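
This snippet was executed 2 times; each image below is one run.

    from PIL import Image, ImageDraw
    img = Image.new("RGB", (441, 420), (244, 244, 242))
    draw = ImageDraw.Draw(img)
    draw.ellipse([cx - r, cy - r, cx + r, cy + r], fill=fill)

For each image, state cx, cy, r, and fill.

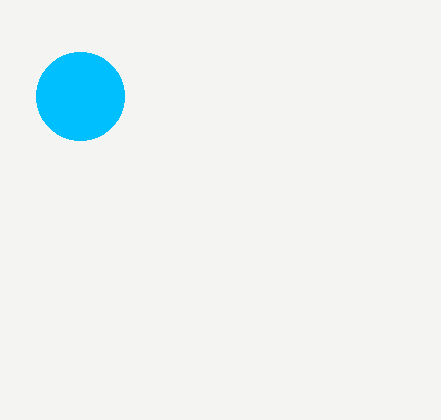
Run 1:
cx = 80
cy = 96
r = 44
fill = 'deepskyblue'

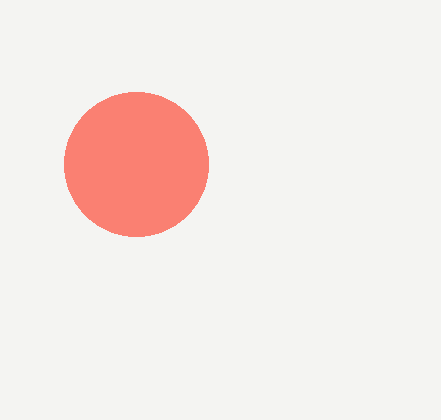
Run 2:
cx = 136, cy = 164, r = 72, fill = 'salmon'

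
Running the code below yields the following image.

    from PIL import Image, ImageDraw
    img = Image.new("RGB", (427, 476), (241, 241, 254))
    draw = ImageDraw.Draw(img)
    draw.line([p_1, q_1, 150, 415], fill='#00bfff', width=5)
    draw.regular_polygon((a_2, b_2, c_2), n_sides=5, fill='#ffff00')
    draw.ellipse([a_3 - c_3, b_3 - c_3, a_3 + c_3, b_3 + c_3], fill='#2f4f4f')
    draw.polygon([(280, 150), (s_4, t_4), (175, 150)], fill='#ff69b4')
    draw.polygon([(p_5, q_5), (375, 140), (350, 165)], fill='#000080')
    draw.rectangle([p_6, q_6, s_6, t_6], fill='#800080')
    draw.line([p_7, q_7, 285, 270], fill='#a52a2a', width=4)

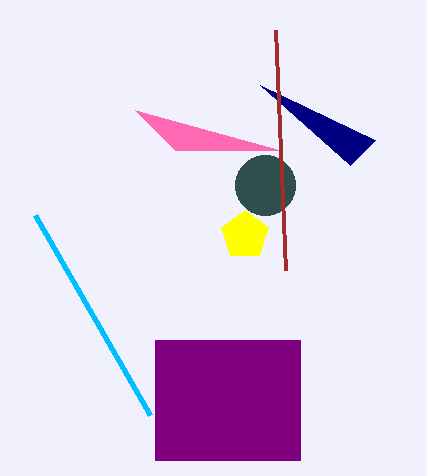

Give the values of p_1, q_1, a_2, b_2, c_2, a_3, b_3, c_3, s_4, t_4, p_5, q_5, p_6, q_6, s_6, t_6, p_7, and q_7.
p_1 = 35; q_1 = 215; a_2 = 245; b_2 = 235; c_2 = 25; a_3 = 265; b_3 = 185; c_3 = 30; s_4 = 135; t_4 = 110; p_5 = 260; q_5 = 85; p_6 = 155; q_6 = 340; s_6 = 300; t_6 = 460; p_7 = 275; q_7 = 30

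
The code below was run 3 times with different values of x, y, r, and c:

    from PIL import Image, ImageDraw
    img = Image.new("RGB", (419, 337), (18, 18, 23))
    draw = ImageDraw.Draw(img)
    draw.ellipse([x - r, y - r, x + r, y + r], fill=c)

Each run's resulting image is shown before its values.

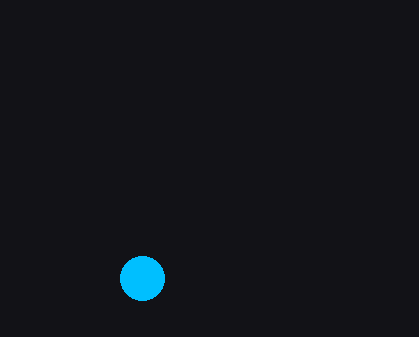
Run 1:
x = 142
y = 278
r = 22
c = 'deepskyblue'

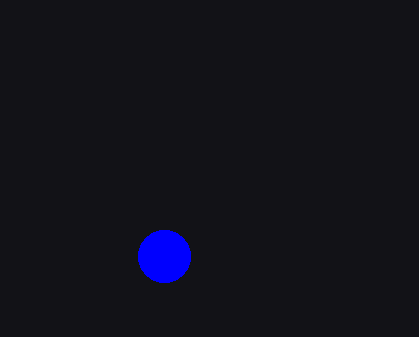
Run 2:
x = 164, y = 256, r = 26, c = 'blue'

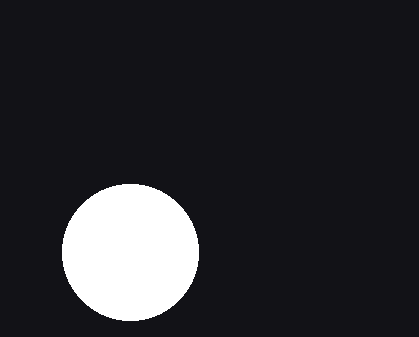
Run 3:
x = 130
y = 252
r = 68
c = 'white'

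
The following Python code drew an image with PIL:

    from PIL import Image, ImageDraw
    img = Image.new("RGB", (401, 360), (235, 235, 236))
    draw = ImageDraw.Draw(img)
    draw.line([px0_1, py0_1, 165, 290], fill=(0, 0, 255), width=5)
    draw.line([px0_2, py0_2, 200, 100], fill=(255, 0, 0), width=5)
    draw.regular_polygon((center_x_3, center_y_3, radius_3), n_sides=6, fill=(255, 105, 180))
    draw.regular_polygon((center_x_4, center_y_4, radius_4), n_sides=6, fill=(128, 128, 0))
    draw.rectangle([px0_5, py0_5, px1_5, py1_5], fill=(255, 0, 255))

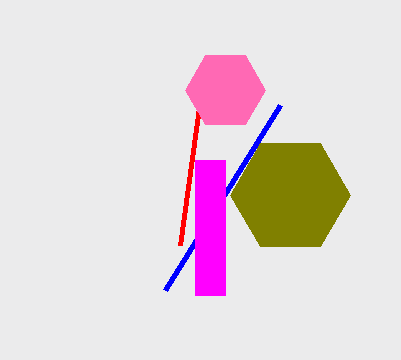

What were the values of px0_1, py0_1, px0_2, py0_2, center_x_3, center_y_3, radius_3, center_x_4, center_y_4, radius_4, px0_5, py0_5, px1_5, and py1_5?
px0_1 = 280; py0_1 = 105; px0_2 = 180; py0_2 = 245; center_x_3 = 225; center_y_3 = 90; radius_3 = 40; center_x_4 = 290; center_y_4 = 195; radius_4 = 60; px0_5 = 195; py0_5 = 160; px1_5 = 225; py1_5 = 295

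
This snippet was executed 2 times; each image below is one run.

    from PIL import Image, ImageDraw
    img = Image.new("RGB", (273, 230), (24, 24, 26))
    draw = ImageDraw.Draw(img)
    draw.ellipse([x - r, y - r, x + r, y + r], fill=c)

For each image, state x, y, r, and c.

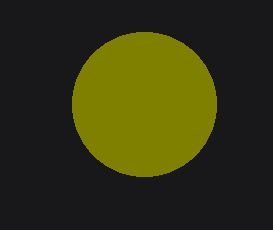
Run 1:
x = 144, y = 104, r = 72, c = 'olive'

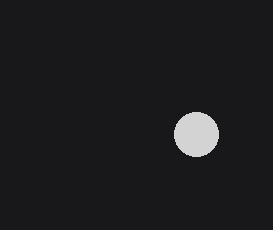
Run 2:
x = 196; y = 134; r = 22; c = 'lightgray'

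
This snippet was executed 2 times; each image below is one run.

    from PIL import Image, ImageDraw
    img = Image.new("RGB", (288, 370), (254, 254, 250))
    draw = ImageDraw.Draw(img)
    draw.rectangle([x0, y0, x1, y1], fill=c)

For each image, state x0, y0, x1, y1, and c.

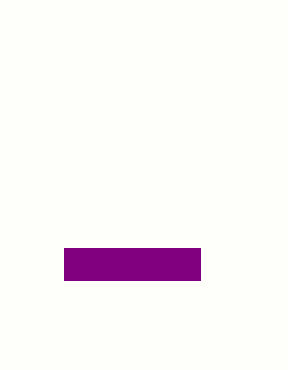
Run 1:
x0 = 64, y0 = 248, x1 = 200, y1 = 280, c = 'purple'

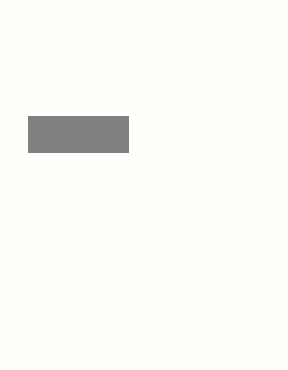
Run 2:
x0 = 28
y0 = 116
x1 = 128
y1 = 152
c = 'gray'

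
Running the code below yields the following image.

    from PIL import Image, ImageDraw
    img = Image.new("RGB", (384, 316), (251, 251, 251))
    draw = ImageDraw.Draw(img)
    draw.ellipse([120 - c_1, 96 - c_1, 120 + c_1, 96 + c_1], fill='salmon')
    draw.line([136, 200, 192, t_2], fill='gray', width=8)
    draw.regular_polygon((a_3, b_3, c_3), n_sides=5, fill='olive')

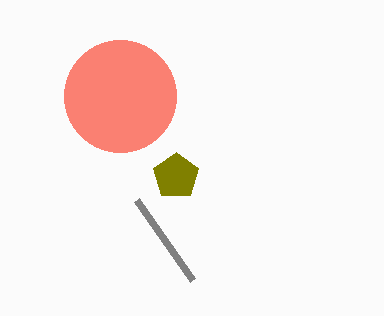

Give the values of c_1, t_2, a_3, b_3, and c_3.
c_1 = 56, t_2 = 280, a_3 = 176, b_3 = 176, c_3 = 24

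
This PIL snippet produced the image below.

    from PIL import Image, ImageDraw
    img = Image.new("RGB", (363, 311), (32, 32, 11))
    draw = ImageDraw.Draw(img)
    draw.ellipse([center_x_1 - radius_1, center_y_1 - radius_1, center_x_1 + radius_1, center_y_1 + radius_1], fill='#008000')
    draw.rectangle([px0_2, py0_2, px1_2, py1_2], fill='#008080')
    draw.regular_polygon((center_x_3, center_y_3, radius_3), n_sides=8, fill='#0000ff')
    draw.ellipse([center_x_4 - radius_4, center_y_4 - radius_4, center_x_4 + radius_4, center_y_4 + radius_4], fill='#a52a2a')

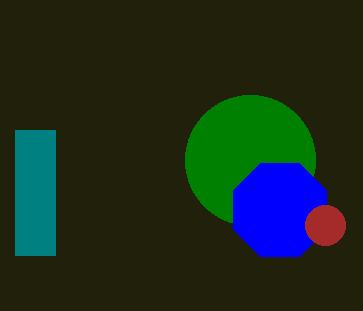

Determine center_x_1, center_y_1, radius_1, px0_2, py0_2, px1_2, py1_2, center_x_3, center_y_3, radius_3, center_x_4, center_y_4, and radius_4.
center_x_1 = 250; center_y_1 = 160; radius_1 = 65; px0_2 = 15; py0_2 = 130; px1_2 = 55; py1_2 = 255; center_x_3 = 280; center_y_3 = 210; radius_3 = 50; center_x_4 = 325; center_y_4 = 225; radius_4 = 20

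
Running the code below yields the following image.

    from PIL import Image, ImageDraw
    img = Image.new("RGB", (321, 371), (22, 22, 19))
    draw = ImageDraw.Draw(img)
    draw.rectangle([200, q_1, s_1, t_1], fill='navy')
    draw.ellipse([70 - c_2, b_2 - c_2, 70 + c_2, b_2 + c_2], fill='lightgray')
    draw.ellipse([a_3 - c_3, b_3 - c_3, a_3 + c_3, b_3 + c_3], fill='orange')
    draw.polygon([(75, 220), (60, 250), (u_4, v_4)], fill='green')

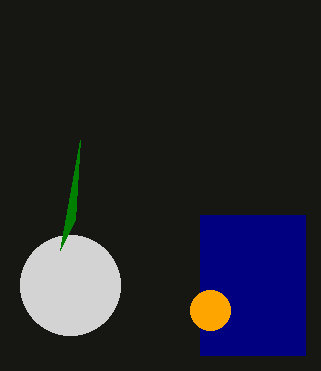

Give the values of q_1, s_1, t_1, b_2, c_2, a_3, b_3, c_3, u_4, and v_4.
q_1 = 215
s_1 = 305
t_1 = 355
b_2 = 285
c_2 = 50
a_3 = 210
b_3 = 310
c_3 = 20
u_4 = 80
v_4 = 140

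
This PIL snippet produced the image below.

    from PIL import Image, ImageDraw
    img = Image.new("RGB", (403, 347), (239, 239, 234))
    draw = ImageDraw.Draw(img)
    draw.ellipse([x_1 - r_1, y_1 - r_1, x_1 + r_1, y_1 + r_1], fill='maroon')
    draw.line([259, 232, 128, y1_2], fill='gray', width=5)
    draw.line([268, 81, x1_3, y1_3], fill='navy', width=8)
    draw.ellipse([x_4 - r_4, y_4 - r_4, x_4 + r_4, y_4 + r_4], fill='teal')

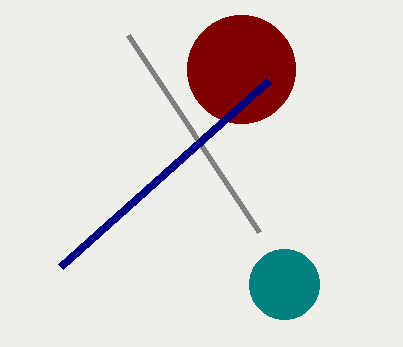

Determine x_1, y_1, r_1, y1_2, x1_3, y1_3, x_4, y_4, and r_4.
x_1 = 241; y_1 = 69; r_1 = 54; y1_2 = 35; x1_3 = 60; y1_3 = 267; x_4 = 284; y_4 = 284; r_4 = 35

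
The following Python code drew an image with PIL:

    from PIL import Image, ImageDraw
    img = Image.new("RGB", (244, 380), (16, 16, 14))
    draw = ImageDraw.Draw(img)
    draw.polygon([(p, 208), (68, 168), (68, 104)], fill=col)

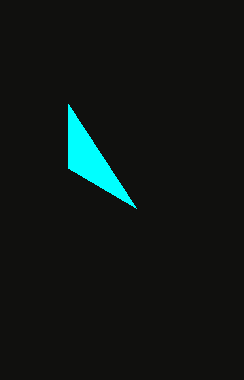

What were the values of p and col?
p = 136
col = 'cyan'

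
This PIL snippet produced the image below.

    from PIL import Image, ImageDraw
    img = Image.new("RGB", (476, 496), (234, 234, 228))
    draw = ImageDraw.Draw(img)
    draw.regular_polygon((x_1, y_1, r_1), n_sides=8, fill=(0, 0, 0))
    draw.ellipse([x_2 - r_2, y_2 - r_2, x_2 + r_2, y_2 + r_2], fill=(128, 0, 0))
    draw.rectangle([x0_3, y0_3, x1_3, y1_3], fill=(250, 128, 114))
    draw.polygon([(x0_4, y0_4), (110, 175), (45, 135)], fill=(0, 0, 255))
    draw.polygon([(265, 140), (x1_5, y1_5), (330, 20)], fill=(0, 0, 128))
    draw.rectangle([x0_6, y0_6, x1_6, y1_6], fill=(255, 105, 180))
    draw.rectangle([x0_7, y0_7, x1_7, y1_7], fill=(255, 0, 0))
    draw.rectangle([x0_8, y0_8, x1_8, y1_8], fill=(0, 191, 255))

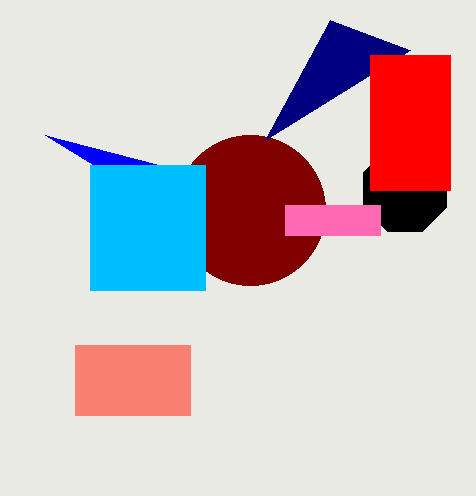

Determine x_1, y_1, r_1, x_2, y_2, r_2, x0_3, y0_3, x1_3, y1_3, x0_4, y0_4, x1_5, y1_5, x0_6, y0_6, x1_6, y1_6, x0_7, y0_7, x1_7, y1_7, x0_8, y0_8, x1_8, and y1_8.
x_1 = 405
y_1 = 190
r_1 = 45
x_2 = 250
y_2 = 210
r_2 = 75
x0_3 = 75
y0_3 = 345
x1_3 = 190
y1_3 = 415
x0_4 = 160
y0_4 = 165
x1_5 = 410
y1_5 = 50
x0_6 = 285
y0_6 = 205
x1_6 = 380
y1_6 = 235
x0_7 = 370
y0_7 = 55
x1_7 = 450
y1_7 = 190
x0_8 = 90
y0_8 = 165
x1_8 = 205
y1_8 = 290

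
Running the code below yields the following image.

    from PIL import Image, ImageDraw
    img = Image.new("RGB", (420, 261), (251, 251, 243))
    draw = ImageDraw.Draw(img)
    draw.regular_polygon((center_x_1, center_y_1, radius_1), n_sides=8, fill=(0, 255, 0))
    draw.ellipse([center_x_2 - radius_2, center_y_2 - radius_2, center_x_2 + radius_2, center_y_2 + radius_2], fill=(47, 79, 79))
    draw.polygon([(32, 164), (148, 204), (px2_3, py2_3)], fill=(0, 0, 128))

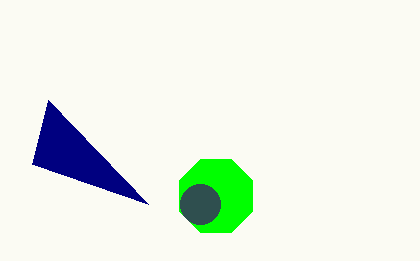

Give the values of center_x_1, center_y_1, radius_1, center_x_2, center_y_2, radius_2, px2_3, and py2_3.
center_x_1 = 216, center_y_1 = 196, radius_1 = 40, center_x_2 = 200, center_y_2 = 204, radius_2 = 20, px2_3 = 48, py2_3 = 100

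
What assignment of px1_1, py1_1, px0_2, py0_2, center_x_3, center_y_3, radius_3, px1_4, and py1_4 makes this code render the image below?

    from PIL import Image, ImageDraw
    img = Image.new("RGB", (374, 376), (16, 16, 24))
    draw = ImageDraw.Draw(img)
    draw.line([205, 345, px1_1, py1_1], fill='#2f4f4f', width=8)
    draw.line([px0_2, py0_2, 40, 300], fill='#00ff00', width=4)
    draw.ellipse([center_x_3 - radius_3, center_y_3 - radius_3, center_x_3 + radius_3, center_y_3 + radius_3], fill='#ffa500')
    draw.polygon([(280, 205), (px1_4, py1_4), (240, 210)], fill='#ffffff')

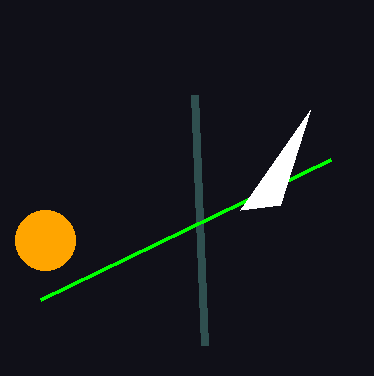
px1_1 = 195, py1_1 = 95, px0_2 = 330, py0_2 = 160, center_x_3 = 45, center_y_3 = 240, radius_3 = 30, px1_4 = 310, py1_4 = 110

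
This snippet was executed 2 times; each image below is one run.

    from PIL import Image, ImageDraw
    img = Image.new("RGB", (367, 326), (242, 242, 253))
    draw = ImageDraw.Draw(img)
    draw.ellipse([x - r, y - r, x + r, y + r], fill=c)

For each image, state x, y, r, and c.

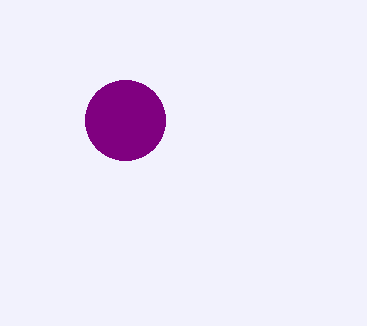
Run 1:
x = 125, y = 120, r = 40, c = 'purple'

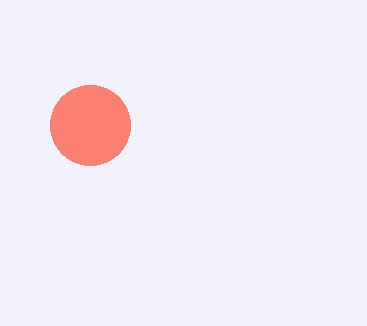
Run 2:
x = 90, y = 125, r = 40, c = 'salmon'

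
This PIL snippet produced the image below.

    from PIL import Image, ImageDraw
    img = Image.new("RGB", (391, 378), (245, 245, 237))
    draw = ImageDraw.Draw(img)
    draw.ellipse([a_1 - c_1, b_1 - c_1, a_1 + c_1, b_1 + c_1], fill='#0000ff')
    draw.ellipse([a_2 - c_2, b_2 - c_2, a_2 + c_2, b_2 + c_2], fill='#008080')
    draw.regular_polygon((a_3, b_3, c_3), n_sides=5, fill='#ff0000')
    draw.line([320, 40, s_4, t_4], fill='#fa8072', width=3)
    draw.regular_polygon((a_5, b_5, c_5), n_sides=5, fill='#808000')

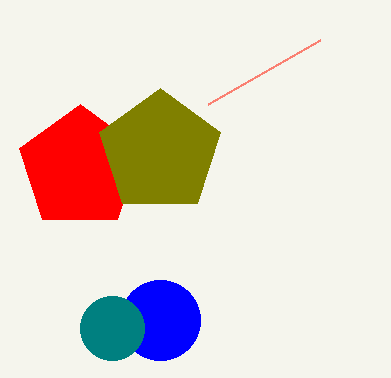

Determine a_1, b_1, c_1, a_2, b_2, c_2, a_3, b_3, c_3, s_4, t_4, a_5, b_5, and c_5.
a_1 = 160, b_1 = 320, c_1 = 40, a_2 = 112, b_2 = 328, c_2 = 32, a_3 = 80, b_3 = 168, c_3 = 64, s_4 = 208, t_4 = 104, a_5 = 160, b_5 = 152, c_5 = 64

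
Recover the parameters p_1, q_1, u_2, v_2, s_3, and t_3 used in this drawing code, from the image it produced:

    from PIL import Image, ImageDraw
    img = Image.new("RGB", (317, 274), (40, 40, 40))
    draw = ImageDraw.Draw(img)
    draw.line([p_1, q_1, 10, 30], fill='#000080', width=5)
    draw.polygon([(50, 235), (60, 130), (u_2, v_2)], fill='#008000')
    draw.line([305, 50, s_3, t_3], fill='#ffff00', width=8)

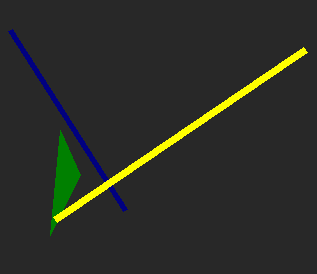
p_1 = 125; q_1 = 210; u_2 = 80; v_2 = 175; s_3 = 55; t_3 = 220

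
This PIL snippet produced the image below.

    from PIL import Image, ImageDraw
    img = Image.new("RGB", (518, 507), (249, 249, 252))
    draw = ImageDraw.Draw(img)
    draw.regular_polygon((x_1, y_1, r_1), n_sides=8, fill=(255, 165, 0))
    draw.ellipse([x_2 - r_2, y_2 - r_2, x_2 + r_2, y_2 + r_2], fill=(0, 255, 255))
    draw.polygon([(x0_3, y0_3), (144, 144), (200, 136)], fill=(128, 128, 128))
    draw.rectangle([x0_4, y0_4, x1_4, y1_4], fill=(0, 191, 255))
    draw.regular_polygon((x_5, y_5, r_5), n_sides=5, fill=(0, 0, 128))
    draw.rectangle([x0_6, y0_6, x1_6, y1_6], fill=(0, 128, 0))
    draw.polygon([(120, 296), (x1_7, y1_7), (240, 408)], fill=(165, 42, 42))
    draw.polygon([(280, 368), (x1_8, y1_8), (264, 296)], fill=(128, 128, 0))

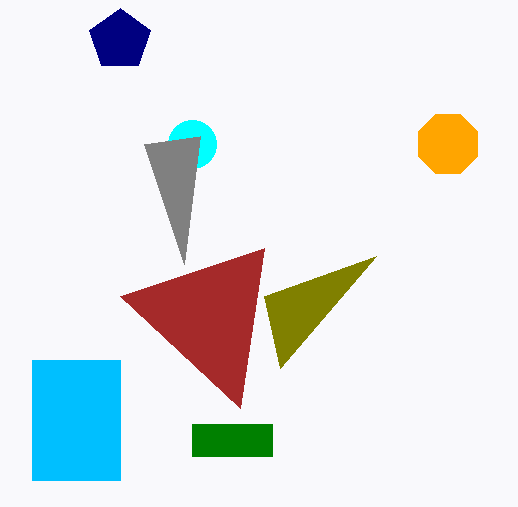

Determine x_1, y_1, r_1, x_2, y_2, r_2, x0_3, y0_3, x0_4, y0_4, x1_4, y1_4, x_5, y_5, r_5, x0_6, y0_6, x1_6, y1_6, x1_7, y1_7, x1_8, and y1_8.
x_1 = 448, y_1 = 144, r_1 = 32, x_2 = 192, y_2 = 144, r_2 = 24, x0_3 = 184, y0_3 = 264, x0_4 = 32, y0_4 = 360, x1_4 = 120, y1_4 = 480, x_5 = 120, y_5 = 40, r_5 = 32, x0_6 = 192, y0_6 = 424, x1_6 = 272, y1_6 = 456, x1_7 = 264, y1_7 = 248, x1_8 = 376, y1_8 = 256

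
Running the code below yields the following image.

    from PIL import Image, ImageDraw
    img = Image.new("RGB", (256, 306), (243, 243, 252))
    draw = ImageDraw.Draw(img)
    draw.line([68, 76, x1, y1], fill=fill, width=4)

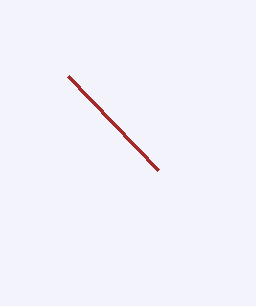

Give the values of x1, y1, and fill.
x1 = 158
y1 = 170
fill = 'brown'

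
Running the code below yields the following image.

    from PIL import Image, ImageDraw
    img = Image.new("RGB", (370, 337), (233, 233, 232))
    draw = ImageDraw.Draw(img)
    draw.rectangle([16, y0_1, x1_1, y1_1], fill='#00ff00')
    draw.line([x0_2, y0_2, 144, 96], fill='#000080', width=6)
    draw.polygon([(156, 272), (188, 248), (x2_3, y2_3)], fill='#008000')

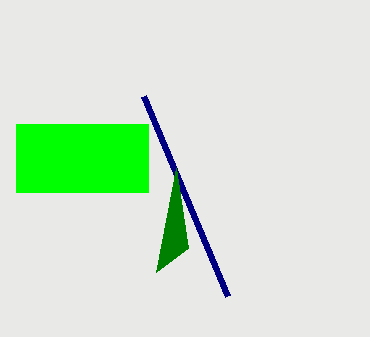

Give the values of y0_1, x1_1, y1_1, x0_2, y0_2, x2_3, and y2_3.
y0_1 = 124
x1_1 = 148
y1_1 = 192
x0_2 = 228
y0_2 = 296
x2_3 = 176
y2_3 = 168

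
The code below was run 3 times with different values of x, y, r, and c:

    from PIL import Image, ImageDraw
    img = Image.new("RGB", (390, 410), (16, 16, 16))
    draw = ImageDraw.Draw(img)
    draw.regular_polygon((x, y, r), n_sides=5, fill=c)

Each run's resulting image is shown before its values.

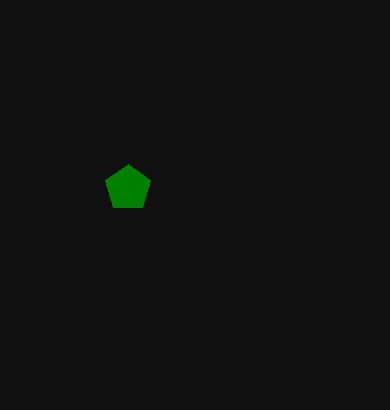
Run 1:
x = 128, y = 188, r = 24, c = 'green'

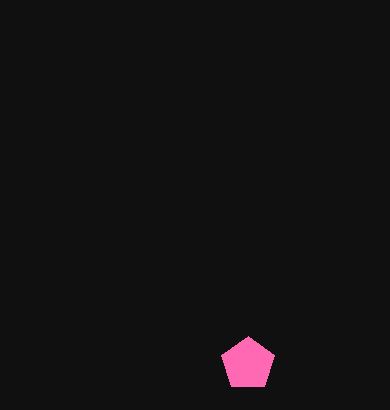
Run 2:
x = 248, y = 364, r = 28, c = 'hotpink'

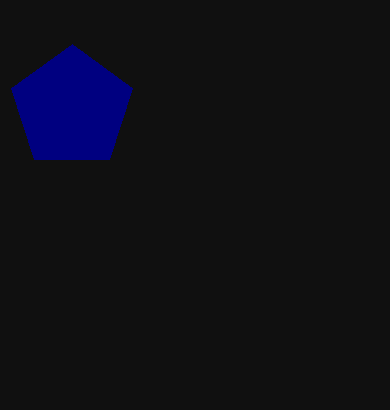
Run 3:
x = 72; y = 108; r = 64; c = 'navy'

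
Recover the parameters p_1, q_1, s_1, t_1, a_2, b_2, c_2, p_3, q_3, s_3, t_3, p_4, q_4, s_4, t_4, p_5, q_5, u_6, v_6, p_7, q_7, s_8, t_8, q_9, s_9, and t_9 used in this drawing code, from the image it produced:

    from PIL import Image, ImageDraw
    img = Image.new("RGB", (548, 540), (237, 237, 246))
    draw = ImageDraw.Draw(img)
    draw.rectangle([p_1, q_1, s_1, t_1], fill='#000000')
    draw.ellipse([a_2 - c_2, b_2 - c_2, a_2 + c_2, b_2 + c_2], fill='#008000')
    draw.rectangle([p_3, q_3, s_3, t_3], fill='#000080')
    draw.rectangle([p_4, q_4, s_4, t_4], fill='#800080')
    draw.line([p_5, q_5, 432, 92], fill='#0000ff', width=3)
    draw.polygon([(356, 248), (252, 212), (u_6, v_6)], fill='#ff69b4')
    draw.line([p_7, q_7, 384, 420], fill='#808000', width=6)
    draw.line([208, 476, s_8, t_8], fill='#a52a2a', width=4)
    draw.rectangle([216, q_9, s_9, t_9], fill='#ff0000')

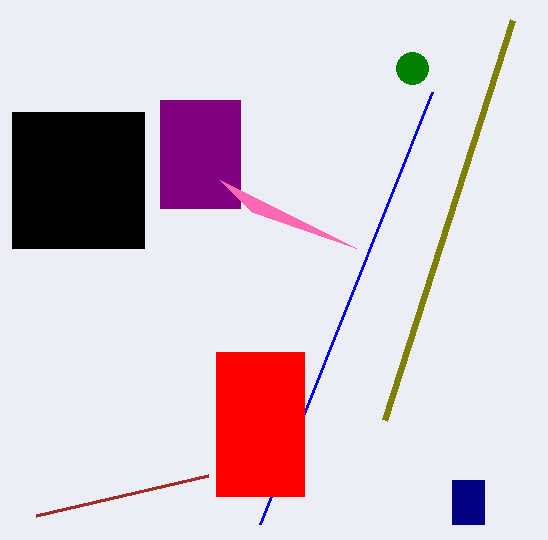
p_1 = 12, q_1 = 112, s_1 = 144, t_1 = 248, a_2 = 412, b_2 = 68, c_2 = 16, p_3 = 452, q_3 = 480, s_3 = 484, t_3 = 524, p_4 = 160, q_4 = 100, s_4 = 240, t_4 = 208, p_5 = 260, q_5 = 524, u_6 = 220, v_6 = 180, p_7 = 512, q_7 = 20, s_8 = 36, t_8 = 516, q_9 = 352, s_9 = 304, t_9 = 496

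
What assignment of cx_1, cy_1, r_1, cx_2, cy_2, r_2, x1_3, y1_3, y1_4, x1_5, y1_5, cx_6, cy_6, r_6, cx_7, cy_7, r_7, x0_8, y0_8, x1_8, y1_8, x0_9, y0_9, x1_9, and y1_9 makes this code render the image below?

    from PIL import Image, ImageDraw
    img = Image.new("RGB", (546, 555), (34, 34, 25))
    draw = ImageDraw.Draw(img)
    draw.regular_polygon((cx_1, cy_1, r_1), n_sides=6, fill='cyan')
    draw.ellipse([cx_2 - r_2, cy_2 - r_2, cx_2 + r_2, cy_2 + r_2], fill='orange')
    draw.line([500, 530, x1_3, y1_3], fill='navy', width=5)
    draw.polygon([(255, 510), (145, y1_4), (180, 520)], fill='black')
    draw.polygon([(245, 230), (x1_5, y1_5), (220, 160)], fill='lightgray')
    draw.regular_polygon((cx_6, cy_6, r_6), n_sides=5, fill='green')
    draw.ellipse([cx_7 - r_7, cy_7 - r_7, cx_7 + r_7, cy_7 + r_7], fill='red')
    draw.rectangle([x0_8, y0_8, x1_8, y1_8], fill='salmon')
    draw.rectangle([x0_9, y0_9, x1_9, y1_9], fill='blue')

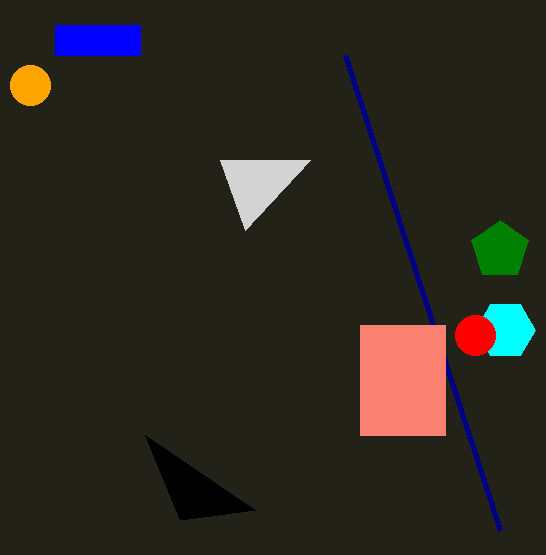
cx_1 = 505; cy_1 = 330; r_1 = 30; cx_2 = 30; cy_2 = 85; r_2 = 20; x1_3 = 345; y1_3 = 55; y1_4 = 435; x1_5 = 310; y1_5 = 160; cx_6 = 500; cy_6 = 250; r_6 = 30; cx_7 = 475; cy_7 = 335; r_7 = 20; x0_8 = 360; y0_8 = 325; x1_8 = 445; y1_8 = 435; x0_9 = 55; y0_9 = 25; x1_9 = 140; y1_9 = 55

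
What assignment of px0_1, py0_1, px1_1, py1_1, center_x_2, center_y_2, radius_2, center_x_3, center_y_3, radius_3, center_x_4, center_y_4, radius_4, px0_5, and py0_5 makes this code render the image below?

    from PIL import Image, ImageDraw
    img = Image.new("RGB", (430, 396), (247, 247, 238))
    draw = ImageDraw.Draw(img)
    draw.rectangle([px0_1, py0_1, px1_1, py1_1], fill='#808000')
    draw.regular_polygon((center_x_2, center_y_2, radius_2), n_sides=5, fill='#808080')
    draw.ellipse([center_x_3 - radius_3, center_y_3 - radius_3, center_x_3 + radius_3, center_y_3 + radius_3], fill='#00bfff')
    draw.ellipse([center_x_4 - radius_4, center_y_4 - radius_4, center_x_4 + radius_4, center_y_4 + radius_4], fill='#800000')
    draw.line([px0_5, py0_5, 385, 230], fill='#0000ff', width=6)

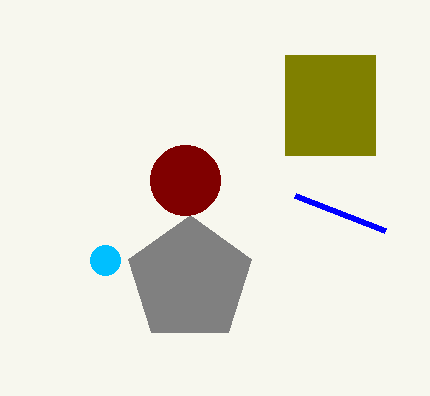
px0_1 = 285, py0_1 = 55, px1_1 = 375, py1_1 = 155, center_x_2 = 190, center_y_2 = 280, radius_2 = 65, center_x_3 = 105, center_y_3 = 260, radius_3 = 15, center_x_4 = 185, center_y_4 = 180, radius_4 = 35, px0_5 = 295, py0_5 = 195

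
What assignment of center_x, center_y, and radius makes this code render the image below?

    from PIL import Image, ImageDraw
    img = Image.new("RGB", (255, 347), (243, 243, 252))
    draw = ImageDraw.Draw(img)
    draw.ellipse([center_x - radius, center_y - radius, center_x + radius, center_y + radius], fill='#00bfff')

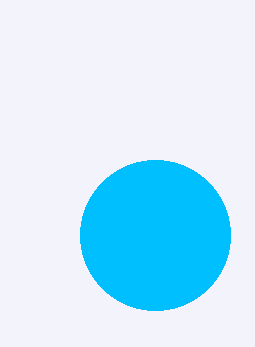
center_x = 155; center_y = 235; radius = 75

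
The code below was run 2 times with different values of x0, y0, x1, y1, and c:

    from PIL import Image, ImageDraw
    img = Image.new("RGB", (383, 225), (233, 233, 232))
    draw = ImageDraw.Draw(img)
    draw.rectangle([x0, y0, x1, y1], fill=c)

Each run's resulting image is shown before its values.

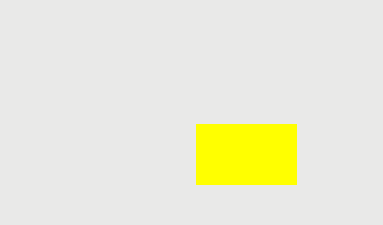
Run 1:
x0 = 196, y0 = 124, x1 = 296, y1 = 184, c = 'yellow'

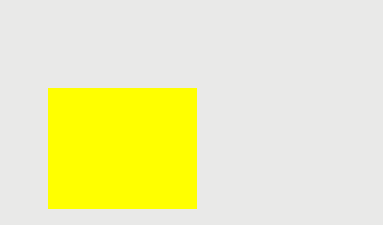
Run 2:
x0 = 48
y0 = 88
x1 = 196
y1 = 208
c = 'yellow'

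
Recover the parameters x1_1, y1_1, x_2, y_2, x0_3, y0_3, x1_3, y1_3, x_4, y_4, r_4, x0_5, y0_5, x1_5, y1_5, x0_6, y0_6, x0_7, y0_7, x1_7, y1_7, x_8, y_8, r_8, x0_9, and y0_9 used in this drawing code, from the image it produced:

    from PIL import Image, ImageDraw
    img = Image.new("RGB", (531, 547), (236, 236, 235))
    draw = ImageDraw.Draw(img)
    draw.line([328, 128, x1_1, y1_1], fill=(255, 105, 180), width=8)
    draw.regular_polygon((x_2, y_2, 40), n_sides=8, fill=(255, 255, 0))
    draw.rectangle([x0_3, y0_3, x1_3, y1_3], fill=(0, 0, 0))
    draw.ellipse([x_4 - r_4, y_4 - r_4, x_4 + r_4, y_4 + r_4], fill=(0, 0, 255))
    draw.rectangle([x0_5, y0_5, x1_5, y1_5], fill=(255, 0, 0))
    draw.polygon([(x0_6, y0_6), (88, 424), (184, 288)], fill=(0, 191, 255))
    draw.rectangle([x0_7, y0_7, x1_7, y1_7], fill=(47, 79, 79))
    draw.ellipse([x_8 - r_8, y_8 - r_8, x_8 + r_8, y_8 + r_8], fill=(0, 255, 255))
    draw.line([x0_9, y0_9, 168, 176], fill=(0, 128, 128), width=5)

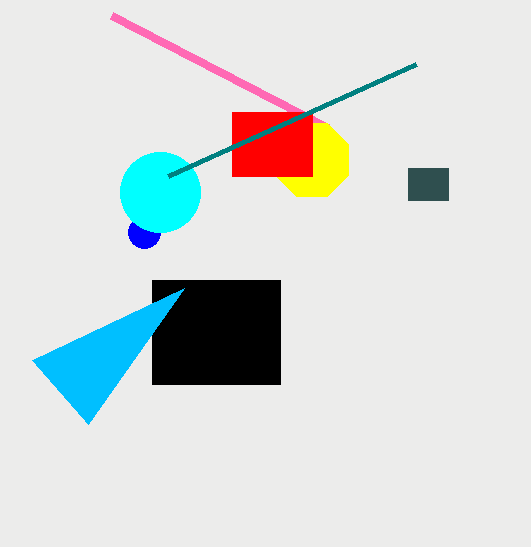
x1_1 = 112; y1_1 = 16; x_2 = 312; y_2 = 160; x0_3 = 152; y0_3 = 280; x1_3 = 280; y1_3 = 384; x_4 = 144; y_4 = 232; r_4 = 16; x0_5 = 232; y0_5 = 112; x1_5 = 312; y1_5 = 176; x0_6 = 32; y0_6 = 360; x0_7 = 408; y0_7 = 168; x1_7 = 448; y1_7 = 200; x_8 = 160; y_8 = 192; r_8 = 40; x0_9 = 416; y0_9 = 64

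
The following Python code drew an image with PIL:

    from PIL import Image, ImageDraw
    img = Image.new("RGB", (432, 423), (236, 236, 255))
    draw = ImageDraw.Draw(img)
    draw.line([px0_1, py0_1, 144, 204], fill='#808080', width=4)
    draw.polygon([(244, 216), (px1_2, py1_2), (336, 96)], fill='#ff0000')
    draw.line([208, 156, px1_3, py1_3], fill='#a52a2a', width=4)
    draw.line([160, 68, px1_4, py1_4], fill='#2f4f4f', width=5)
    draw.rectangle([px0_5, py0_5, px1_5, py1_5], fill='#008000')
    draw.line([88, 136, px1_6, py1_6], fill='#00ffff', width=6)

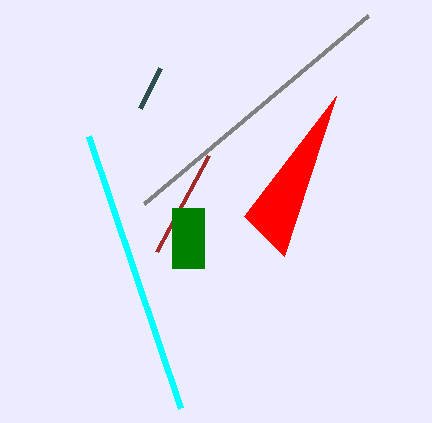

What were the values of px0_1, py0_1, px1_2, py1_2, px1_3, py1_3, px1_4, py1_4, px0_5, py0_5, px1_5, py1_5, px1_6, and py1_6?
px0_1 = 368; py0_1 = 16; px1_2 = 284; py1_2 = 256; px1_3 = 156; py1_3 = 252; px1_4 = 140; py1_4 = 108; px0_5 = 172; py0_5 = 208; px1_5 = 204; py1_5 = 268; px1_6 = 180; py1_6 = 408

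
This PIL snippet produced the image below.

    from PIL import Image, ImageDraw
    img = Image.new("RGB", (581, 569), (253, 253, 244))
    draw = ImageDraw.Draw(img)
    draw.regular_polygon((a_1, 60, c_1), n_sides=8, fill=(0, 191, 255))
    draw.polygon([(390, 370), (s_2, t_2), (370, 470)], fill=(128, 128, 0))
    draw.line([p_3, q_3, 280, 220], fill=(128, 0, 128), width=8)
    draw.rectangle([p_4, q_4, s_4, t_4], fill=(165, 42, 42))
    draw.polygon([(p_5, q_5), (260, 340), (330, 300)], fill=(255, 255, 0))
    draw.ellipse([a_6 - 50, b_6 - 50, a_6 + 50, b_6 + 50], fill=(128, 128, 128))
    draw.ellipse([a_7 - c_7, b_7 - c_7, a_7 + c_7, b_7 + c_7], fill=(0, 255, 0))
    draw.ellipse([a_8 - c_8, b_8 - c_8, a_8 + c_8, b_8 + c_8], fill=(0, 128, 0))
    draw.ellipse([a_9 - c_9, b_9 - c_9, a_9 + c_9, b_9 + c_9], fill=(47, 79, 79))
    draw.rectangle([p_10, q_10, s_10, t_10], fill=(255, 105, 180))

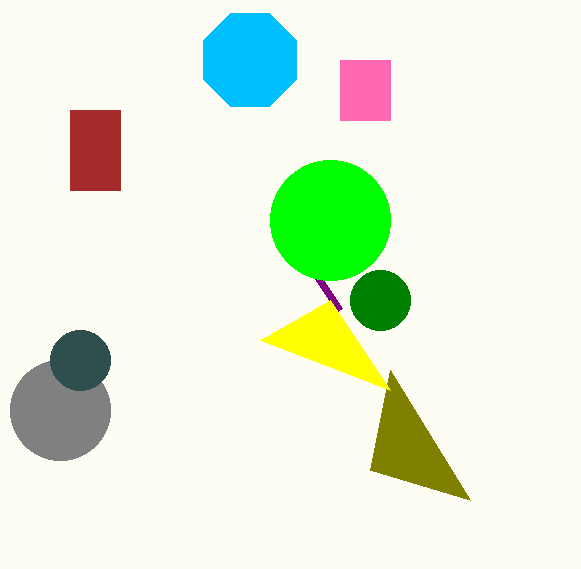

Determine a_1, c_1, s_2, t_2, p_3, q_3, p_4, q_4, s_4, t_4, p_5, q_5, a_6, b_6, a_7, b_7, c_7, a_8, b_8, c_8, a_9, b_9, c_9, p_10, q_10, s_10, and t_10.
a_1 = 250
c_1 = 50
s_2 = 470
t_2 = 500
p_3 = 340
q_3 = 310
p_4 = 70
q_4 = 110
s_4 = 120
t_4 = 190
p_5 = 390
q_5 = 390
a_6 = 60
b_6 = 410
a_7 = 330
b_7 = 220
c_7 = 60
a_8 = 380
b_8 = 300
c_8 = 30
a_9 = 80
b_9 = 360
c_9 = 30
p_10 = 340
q_10 = 60
s_10 = 390
t_10 = 120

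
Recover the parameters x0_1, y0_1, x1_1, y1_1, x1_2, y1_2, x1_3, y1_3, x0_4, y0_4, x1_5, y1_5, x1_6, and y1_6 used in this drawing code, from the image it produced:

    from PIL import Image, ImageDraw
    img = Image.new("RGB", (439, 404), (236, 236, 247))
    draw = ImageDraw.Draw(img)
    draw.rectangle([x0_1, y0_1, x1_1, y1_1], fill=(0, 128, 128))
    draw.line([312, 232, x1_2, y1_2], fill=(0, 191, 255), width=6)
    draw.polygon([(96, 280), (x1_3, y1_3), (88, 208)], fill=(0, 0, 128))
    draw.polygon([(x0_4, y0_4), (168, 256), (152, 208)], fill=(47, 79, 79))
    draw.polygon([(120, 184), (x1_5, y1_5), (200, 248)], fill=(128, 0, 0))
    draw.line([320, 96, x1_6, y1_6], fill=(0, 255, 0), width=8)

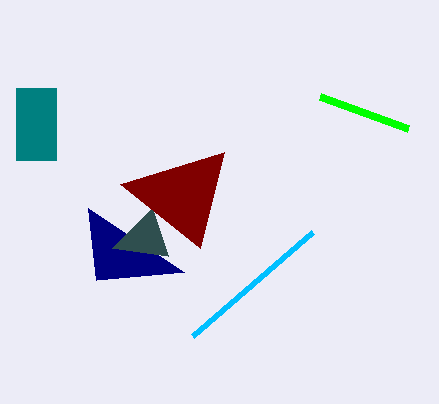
x0_1 = 16; y0_1 = 88; x1_1 = 56; y1_1 = 160; x1_2 = 192; y1_2 = 336; x1_3 = 184; y1_3 = 272; x0_4 = 112; y0_4 = 248; x1_5 = 224; y1_5 = 152; x1_6 = 408; y1_6 = 128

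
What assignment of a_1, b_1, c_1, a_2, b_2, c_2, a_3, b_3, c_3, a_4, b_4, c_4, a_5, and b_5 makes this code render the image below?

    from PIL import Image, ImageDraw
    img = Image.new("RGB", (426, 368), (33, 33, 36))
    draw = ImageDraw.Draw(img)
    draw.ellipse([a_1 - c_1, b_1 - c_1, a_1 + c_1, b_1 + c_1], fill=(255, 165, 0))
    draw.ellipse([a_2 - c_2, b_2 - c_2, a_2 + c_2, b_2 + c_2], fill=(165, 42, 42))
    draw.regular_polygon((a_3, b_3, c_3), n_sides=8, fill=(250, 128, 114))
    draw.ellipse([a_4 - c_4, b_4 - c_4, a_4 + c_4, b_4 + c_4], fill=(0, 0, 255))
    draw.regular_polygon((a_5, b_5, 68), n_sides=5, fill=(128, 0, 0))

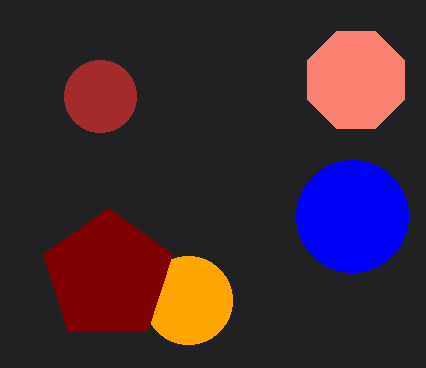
a_1 = 188
b_1 = 300
c_1 = 44
a_2 = 100
b_2 = 96
c_2 = 36
a_3 = 356
b_3 = 80
c_3 = 52
a_4 = 352
b_4 = 216
c_4 = 56
a_5 = 108
b_5 = 276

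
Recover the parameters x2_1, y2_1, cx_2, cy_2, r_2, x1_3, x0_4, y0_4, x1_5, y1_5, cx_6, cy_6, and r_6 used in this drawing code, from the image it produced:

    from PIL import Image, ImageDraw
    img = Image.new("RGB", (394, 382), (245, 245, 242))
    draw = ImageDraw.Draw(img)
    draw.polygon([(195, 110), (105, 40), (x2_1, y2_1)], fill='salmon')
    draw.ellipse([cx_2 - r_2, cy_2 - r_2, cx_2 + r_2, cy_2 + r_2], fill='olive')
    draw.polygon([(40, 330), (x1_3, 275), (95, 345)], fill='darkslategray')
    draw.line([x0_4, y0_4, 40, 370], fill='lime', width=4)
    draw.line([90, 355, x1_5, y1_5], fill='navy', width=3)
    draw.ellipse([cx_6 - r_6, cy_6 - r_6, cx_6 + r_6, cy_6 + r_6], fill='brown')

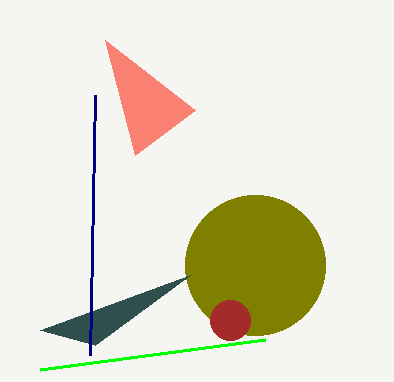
x2_1 = 135, y2_1 = 155, cx_2 = 255, cy_2 = 265, r_2 = 70, x1_3 = 190, x0_4 = 265, y0_4 = 340, x1_5 = 95, y1_5 = 95, cx_6 = 230, cy_6 = 320, r_6 = 20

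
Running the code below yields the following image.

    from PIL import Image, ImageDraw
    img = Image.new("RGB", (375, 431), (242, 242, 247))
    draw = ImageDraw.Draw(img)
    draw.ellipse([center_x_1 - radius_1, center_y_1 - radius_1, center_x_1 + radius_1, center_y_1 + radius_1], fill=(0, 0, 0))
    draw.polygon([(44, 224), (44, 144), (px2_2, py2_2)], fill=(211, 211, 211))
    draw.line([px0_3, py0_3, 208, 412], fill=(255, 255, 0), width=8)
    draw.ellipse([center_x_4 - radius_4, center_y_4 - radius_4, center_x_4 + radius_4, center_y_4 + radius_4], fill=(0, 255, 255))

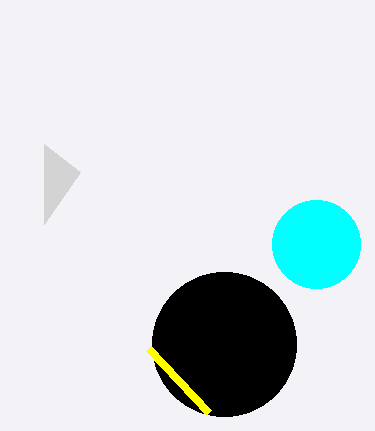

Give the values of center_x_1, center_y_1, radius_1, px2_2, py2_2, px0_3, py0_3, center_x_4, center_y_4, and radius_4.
center_x_1 = 224
center_y_1 = 344
radius_1 = 72
px2_2 = 80
py2_2 = 172
px0_3 = 148
py0_3 = 348
center_x_4 = 316
center_y_4 = 244
radius_4 = 44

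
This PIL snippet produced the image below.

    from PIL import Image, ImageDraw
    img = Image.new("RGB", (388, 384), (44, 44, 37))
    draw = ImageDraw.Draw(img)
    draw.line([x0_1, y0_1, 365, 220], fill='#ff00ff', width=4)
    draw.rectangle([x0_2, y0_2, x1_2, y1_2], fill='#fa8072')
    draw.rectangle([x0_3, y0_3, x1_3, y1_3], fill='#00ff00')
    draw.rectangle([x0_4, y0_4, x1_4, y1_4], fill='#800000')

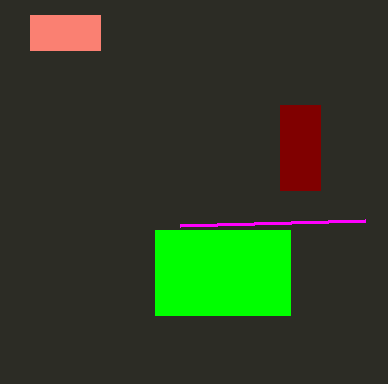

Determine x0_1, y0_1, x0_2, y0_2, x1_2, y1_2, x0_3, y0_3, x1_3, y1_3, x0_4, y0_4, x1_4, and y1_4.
x0_1 = 180
y0_1 = 225
x0_2 = 30
y0_2 = 15
x1_2 = 100
y1_2 = 50
x0_3 = 155
y0_3 = 230
x1_3 = 290
y1_3 = 315
x0_4 = 280
y0_4 = 105
x1_4 = 320
y1_4 = 190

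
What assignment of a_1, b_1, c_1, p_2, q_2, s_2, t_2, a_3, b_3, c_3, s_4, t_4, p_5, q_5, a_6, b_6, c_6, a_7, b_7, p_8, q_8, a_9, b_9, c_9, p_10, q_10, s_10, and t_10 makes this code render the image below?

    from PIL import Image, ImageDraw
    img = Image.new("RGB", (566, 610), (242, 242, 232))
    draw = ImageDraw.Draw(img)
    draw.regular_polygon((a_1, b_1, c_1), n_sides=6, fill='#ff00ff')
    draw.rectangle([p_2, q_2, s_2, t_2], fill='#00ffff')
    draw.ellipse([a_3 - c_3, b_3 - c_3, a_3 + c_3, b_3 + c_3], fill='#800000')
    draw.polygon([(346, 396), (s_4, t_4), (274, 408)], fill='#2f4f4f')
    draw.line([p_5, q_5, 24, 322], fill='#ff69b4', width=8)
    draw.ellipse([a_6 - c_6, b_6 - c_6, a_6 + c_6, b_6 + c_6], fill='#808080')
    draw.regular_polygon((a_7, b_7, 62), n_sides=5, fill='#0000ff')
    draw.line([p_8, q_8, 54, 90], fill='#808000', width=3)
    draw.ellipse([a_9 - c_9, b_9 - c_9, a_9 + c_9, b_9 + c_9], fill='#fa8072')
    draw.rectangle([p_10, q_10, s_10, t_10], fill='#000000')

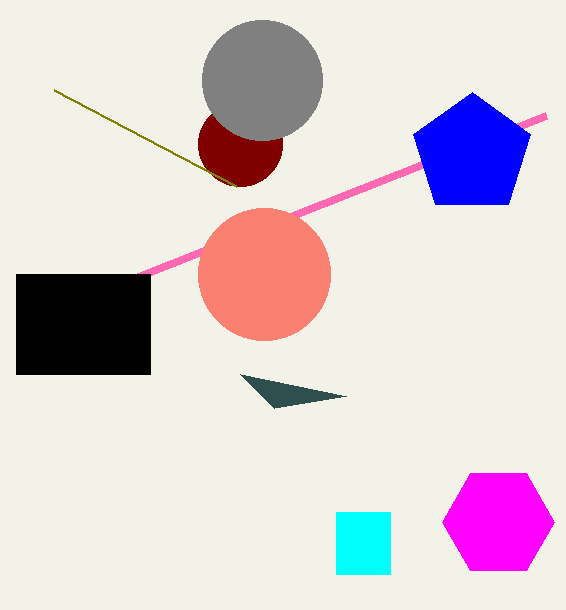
a_1 = 498; b_1 = 522; c_1 = 56; p_2 = 336; q_2 = 512; s_2 = 390; t_2 = 574; a_3 = 240; b_3 = 144; c_3 = 42; s_4 = 240; t_4 = 374; p_5 = 546; q_5 = 116; a_6 = 262; b_6 = 80; c_6 = 60; a_7 = 472; b_7 = 154; p_8 = 236; q_8 = 186; a_9 = 264; b_9 = 274; c_9 = 66; p_10 = 16; q_10 = 274; s_10 = 150; t_10 = 374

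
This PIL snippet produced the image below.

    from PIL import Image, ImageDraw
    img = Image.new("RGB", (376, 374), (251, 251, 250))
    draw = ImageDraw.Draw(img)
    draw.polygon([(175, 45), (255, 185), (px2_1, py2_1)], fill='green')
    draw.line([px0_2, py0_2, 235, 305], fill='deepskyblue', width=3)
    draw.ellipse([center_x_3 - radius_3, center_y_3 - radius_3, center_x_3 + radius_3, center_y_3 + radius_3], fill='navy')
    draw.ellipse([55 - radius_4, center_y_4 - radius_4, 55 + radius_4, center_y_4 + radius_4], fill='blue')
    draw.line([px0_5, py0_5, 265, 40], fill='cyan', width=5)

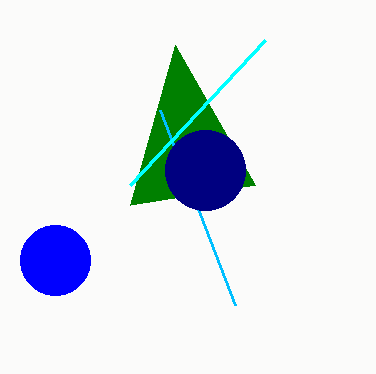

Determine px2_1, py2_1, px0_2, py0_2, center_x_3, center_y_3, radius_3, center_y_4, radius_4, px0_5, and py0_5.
px2_1 = 130, py2_1 = 205, px0_2 = 160, py0_2 = 110, center_x_3 = 205, center_y_3 = 170, radius_3 = 40, center_y_4 = 260, radius_4 = 35, px0_5 = 130, py0_5 = 185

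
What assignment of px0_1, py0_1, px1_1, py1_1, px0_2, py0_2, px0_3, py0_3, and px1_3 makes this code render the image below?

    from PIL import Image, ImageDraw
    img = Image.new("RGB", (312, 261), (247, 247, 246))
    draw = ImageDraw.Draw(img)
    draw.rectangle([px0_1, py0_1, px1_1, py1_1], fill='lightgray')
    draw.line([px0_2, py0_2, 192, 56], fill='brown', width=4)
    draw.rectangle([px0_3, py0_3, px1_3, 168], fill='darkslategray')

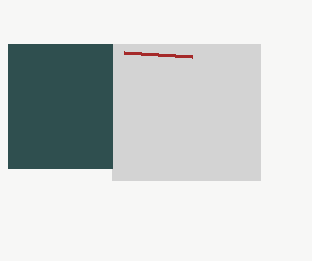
px0_1 = 112
py0_1 = 44
px1_1 = 260
py1_1 = 180
px0_2 = 124
py0_2 = 52
px0_3 = 8
py0_3 = 44
px1_3 = 112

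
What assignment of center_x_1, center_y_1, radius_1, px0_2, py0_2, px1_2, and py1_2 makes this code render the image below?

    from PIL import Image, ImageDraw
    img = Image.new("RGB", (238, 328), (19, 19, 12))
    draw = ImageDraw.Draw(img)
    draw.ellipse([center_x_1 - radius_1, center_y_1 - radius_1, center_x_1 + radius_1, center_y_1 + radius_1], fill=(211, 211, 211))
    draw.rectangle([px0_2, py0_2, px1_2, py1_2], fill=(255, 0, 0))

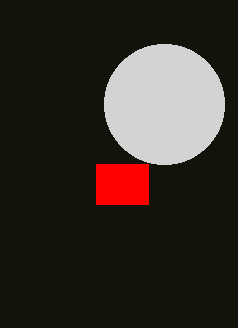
center_x_1 = 164
center_y_1 = 104
radius_1 = 60
px0_2 = 96
py0_2 = 164
px1_2 = 148
py1_2 = 204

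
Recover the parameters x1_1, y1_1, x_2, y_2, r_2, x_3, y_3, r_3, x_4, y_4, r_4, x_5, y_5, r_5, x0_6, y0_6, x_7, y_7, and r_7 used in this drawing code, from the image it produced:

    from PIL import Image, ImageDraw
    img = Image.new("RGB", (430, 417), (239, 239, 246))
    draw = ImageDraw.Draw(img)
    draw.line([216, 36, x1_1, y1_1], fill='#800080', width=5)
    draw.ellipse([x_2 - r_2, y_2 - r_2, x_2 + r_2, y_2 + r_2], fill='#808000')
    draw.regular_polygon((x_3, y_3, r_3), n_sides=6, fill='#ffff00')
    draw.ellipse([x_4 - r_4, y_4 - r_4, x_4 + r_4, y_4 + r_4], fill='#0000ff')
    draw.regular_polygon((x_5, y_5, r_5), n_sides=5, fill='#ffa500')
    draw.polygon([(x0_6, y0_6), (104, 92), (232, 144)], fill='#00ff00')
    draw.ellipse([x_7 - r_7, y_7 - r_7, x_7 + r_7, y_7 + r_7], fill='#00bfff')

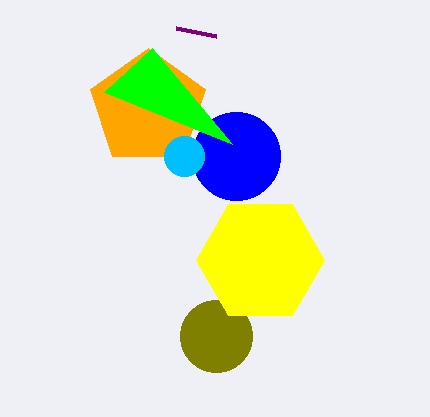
x1_1 = 176, y1_1 = 28, x_2 = 216, y_2 = 336, r_2 = 36, x_3 = 260, y_3 = 260, r_3 = 64, x_4 = 236, y_4 = 156, r_4 = 44, x_5 = 148, y_5 = 108, r_5 = 60, x0_6 = 152, y0_6 = 48, x_7 = 184, y_7 = 156, r_7 = 20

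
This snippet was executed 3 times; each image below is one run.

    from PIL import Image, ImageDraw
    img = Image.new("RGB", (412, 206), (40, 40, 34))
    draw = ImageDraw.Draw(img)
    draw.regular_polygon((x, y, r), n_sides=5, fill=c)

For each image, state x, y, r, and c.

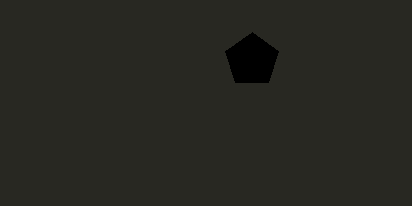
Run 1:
x = 252
y = 60
r = 28
c = 'black'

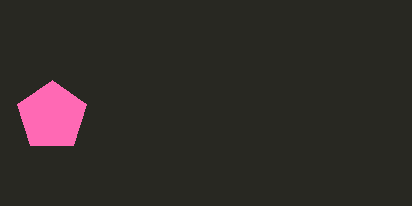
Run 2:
x = 52; y = 116; r = 36; c = 'hotpink'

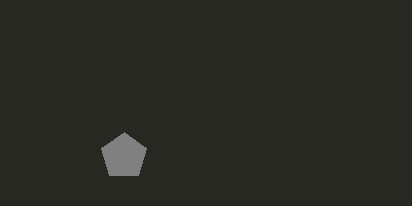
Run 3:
x = 124; y = 156; r = 24; c = 'gray'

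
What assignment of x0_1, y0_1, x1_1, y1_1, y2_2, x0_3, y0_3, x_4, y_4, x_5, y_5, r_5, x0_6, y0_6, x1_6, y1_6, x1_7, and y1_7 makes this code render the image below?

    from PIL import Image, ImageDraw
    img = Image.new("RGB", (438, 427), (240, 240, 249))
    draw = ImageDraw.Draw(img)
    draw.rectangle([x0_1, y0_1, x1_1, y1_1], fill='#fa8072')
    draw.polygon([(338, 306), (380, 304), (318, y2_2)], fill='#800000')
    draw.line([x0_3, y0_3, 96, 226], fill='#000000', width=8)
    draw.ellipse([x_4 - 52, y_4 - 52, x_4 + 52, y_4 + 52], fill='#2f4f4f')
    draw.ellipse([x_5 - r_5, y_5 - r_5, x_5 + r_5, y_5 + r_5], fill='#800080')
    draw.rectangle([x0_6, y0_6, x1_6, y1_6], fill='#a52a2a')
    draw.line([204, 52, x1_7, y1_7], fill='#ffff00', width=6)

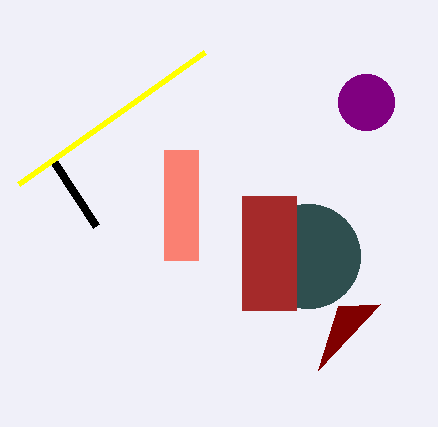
x0_1 = 164, y0_1 = 150, x1_1 = 198, y1_1 = 260, y2_2 = 370, x0_3 = 54, y0_3 = 162, x_4 = 308, y_4 = 256, x_5 = 366, y_5 = 102, r_5 = 28, x0_6 = 242, y0_6 = 196, x1_6 = 296, y1_6 = 310, x1_7 = 18, y1_7 = 184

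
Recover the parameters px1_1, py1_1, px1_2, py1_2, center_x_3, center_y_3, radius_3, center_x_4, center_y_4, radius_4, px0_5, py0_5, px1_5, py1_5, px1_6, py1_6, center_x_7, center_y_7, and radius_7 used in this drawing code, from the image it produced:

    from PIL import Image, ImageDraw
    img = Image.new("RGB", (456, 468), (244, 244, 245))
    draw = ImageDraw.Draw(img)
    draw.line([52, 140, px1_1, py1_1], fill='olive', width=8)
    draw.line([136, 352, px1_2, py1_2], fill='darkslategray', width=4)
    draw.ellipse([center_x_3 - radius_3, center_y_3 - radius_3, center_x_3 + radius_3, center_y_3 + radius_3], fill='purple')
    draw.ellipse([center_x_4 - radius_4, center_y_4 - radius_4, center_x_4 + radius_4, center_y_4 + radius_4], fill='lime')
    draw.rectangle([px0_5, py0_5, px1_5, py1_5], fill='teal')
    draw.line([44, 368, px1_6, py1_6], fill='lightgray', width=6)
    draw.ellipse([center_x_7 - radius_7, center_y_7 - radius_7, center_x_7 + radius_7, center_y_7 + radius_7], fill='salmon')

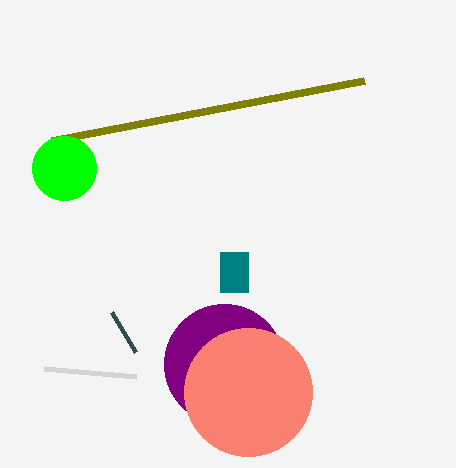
px1_1 = 364
py1_1 = 80
px1_2 = 112
py1_2 = 312
center_x_3 = 224
center_y_3 = 364
radius_3 = 60
center_x_4 = 64
center_y_4 = 168
radius_4 = 32
px0_5 = 220
py0_5 = 252
px1_5 = 248
py1_5 = 292
px1_6 = 136
py1_6 = 376
center_x_7 = 248
center_y_7 = 392
radius_7 = 64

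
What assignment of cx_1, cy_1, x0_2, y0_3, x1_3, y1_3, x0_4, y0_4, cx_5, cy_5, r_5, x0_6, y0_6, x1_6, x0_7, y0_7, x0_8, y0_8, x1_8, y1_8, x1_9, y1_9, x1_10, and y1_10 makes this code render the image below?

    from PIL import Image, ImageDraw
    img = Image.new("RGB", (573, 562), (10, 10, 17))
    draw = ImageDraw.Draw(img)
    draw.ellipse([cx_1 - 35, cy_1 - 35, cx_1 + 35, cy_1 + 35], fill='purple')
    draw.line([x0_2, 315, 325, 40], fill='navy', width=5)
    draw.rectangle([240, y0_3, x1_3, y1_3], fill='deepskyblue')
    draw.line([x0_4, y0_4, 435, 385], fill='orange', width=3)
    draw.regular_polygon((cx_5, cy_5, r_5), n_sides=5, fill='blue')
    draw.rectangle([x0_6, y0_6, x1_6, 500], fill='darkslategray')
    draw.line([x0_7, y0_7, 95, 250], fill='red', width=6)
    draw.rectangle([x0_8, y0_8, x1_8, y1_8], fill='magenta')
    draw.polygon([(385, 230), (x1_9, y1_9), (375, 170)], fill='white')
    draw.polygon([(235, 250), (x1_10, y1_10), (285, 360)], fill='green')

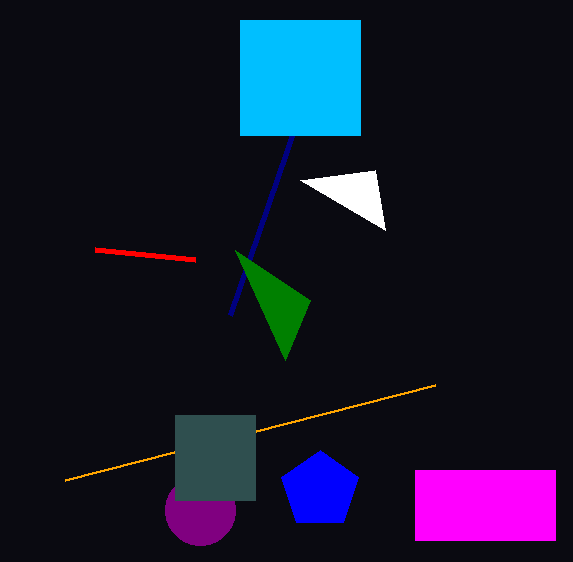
cx_1 = 200; cy_1 = 510; x0_2 = 230; y0_3 = 20; x1_3 = 360; y1_3 = 135; x0_4 = 65; y0_4 = 480; cx_5 = 320; cy_5 = 490; r_5 = 40; x0_6 = 175; y0_6 = 415; x1_6 = 255; x0_7 = 195; y0_7 = 260; x0_8 = 415; y0_8 = 470; x1_8 = 555; y1_8 = 540; x1_9 = 300; y1_9 = 180; x1_10 = 310; y1_10 = 300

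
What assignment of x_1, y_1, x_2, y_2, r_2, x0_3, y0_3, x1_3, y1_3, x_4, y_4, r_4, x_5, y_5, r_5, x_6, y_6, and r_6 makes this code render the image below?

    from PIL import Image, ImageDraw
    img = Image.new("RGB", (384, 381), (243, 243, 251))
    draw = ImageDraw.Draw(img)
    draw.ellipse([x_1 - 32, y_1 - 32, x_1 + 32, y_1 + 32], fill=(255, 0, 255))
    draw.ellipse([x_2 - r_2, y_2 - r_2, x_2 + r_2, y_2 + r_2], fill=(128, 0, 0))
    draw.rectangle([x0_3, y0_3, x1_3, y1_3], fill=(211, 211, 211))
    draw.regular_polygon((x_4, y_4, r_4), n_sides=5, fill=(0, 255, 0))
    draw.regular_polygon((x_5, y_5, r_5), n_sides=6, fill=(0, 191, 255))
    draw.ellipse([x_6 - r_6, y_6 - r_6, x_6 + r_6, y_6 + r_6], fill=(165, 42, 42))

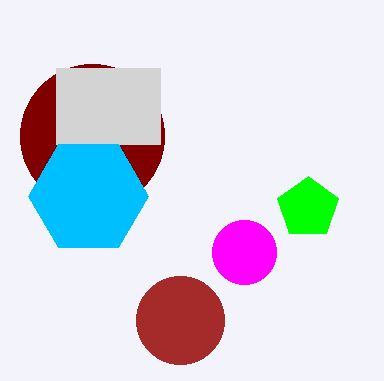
x_1 = 244
y_1 = 252
x_2 = 92
y_2 = 136
r_2 = 72
x0_3 = 56
y0_3 = 68
x1_3 = 160
y1_3 = 144
x_4 = 308
y_4 = 208
r_4 = 32
x_5 = 88
y_5 = 196
r_5 = 60
x_6 = 180
y_6 = 320
r_6 = 44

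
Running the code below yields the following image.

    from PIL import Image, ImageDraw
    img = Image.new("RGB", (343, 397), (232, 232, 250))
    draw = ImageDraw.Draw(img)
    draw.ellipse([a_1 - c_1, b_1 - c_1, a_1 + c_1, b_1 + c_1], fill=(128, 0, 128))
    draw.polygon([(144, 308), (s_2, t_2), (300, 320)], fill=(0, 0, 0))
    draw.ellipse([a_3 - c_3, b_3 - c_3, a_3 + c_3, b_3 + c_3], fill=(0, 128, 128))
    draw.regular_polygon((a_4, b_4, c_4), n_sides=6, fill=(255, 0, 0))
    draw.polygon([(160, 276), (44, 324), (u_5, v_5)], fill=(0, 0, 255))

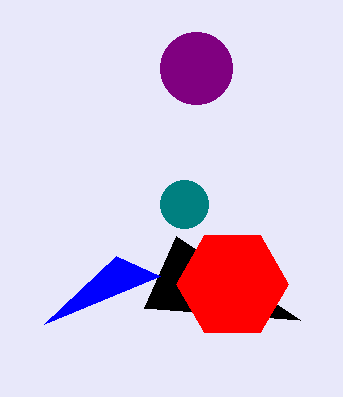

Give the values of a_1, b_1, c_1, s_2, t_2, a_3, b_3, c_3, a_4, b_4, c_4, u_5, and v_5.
a_1 = 196
b_1 = 68
c_1 = 36
s_2 = 176
t_2 = 236
a_3 = 184
b_3 = 204
c_3 = 24
a_4 = 232
b_4 = 284
c_4 = 56
u_5 = 116
v_5 = 256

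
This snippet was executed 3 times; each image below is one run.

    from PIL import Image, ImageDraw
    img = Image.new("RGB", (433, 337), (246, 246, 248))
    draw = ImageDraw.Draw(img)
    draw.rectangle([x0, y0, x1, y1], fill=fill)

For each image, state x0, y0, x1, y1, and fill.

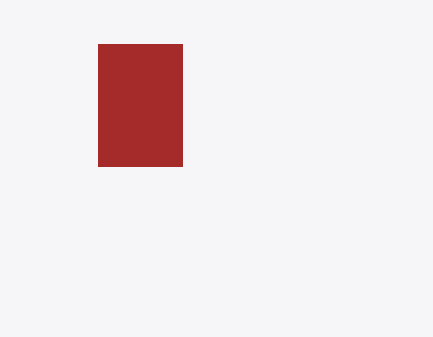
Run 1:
x0 = 98; y0 = 44; x1 = 182; y1 = 166; fill = 'brown'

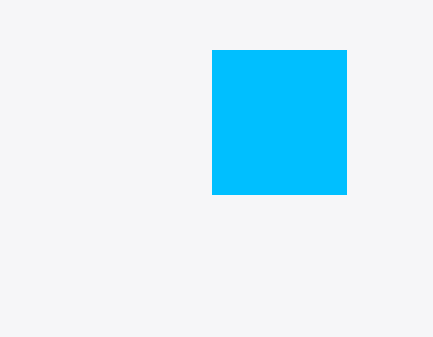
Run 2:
x0 = 212; y0 = 50; x1 = 346; y1 = 194; fill = 'deepskyblue'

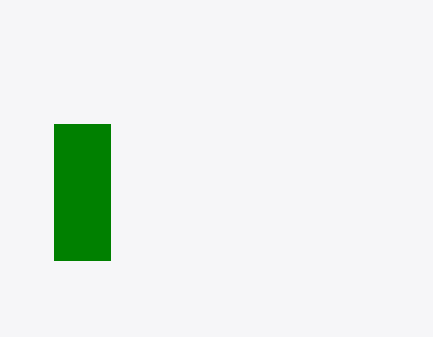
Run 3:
x0 = 54, y0 = 124, x1 = 110, y1 = 260, fill = 'green'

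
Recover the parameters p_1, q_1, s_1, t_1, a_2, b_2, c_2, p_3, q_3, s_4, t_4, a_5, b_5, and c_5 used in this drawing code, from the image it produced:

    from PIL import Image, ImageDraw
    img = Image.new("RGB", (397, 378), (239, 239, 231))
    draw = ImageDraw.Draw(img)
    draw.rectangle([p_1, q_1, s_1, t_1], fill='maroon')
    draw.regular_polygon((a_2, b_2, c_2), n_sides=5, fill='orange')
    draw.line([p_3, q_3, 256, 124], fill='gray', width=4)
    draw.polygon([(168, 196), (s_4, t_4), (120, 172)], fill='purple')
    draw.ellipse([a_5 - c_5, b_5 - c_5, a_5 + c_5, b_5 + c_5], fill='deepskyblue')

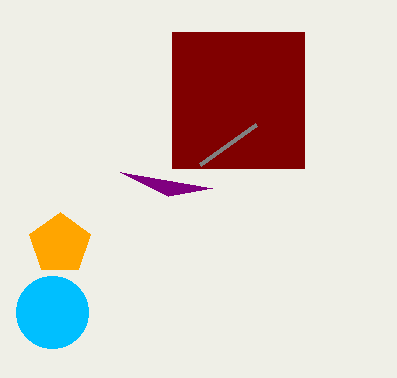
p_1 = 172, q_1 = 32, s_1 = 304, t_1 = 168, a_2 = 60, b_2 = 244, c_2 = 32, p_3 = 200, q_3 = 164, s_4 = 212, t_4 = 188, a_5 = 52, b_5 = 312, c_5 = 36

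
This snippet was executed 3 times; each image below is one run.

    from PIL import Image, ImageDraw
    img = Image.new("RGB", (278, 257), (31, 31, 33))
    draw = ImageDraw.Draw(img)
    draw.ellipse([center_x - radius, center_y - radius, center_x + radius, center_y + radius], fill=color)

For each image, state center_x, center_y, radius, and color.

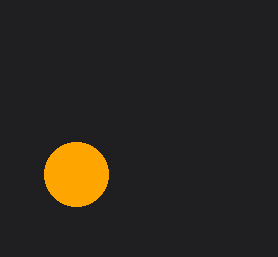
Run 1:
center_x = 76
center_y = 174
radius = 32
color = 'orange'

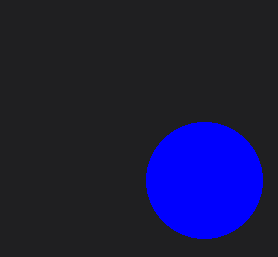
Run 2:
center_x = 204, center_y = 180, radius = 58, color = 'blue'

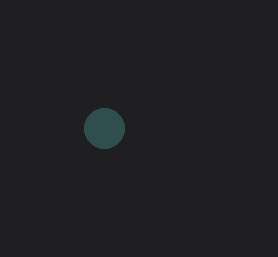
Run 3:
center_x = 104
center_y = 128
radius = 20
color = 'darkslategray'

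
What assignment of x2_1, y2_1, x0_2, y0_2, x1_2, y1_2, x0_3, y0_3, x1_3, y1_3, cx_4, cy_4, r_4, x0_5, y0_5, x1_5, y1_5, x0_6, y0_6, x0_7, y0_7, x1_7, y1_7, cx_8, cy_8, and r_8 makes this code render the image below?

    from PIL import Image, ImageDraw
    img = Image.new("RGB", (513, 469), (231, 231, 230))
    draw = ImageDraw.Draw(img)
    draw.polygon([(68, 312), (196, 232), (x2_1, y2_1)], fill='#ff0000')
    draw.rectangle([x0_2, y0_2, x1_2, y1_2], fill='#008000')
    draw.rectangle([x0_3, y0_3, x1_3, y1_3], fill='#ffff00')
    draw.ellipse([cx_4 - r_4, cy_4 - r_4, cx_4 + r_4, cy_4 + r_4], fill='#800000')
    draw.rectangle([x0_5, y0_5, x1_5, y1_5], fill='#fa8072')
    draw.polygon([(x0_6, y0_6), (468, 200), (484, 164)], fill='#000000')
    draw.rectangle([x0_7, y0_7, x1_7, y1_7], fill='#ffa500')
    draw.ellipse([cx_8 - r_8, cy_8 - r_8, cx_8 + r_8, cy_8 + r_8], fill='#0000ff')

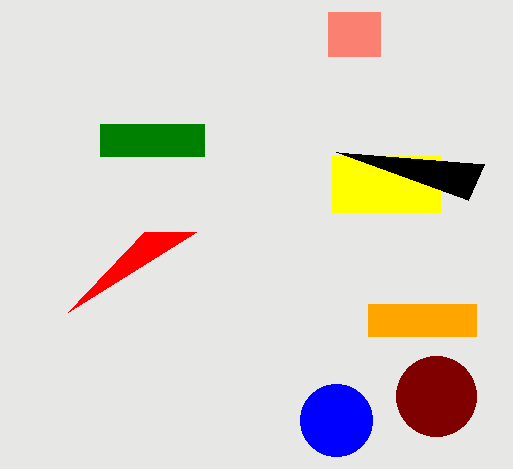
x2_1 = 144, y2_1 = 232, x0_2 = 100, y0_2 = 124, x1_2 = 204, y1_2 = 156, x0_3 = 332, y0_3 = 156, x1_3 = 440, y1_3 = 212, cx_4 = 436, cy_4 = 396, r_4 = 40, x0_5 = 328, y0_5 = 12, x1_5 = 380, y1_5 = 56, x0_6 = 336, y0_6 = 152, x0_7 = 368, y0_7 = 304, x1_7 = 476, y1_7 = 336, cx_8 = 336, cy_8 = 420, r_8 = 36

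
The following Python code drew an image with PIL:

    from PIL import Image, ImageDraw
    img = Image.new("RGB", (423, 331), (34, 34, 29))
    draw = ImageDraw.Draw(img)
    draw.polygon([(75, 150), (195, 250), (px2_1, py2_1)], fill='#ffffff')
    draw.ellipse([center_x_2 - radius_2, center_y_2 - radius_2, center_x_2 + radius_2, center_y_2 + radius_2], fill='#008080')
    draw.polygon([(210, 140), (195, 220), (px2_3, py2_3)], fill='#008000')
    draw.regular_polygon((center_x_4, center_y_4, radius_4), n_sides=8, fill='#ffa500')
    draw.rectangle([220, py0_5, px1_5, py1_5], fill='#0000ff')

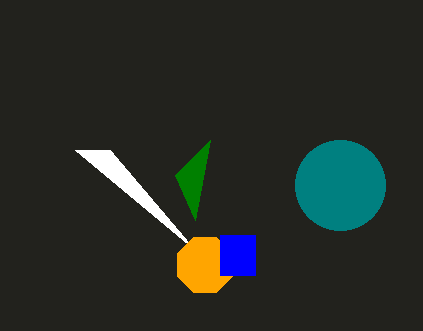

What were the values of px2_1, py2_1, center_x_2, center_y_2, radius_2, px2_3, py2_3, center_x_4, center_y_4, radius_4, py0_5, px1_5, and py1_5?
px2_1 = 110
py2_1 = 150
center_x_2 = 340
center_y_2 = 185
radius_2 = 45
px2_3 = 175
py2_3 = 175
center_x_4 = 205
center_y_4 = 265
radius_4 = 30
py0_5 = 235
px1_5 = 255
py1_5 = 275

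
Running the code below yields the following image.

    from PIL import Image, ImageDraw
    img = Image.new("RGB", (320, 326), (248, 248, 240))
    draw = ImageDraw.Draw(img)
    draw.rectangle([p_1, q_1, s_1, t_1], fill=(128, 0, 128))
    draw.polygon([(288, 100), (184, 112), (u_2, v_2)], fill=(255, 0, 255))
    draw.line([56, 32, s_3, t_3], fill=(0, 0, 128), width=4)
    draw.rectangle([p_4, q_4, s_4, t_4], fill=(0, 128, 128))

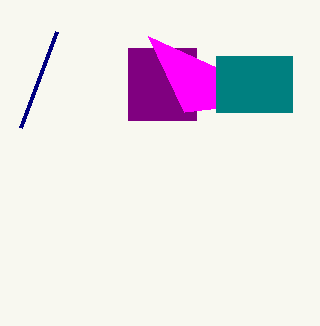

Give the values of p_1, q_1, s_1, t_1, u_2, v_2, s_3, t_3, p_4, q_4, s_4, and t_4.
p_1 = 128; q_1 = 48; s_1 = 196; t_1 = 120; u_2 = 148; v_2 = 36; s_3 = 20; t_3 = 128; p_4 = 216; q_4 = 56; s_4 = 292; t_4 = 112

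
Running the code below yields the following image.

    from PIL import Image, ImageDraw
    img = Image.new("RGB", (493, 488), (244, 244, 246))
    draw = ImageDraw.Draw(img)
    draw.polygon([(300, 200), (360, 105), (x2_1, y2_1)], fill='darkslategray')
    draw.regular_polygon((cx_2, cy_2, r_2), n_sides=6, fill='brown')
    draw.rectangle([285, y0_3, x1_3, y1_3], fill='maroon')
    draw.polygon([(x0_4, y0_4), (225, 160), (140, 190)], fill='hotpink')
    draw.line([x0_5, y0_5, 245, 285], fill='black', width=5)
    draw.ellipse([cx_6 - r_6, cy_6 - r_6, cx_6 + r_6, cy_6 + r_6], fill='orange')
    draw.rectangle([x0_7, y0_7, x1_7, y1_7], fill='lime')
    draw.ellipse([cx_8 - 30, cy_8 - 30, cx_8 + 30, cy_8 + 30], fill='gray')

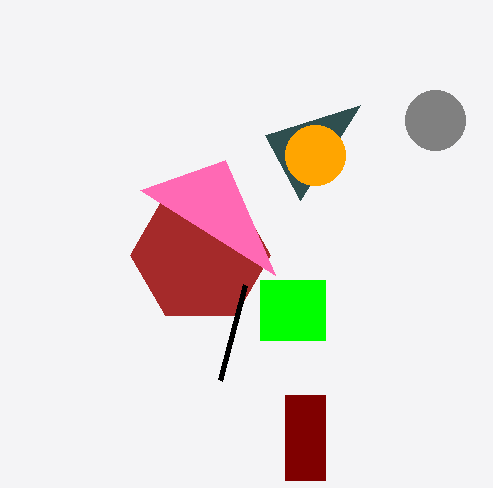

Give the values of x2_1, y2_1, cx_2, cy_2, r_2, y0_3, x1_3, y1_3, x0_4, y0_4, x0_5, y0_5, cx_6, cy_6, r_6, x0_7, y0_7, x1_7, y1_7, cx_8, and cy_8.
x2_1 = 265; y2_1 = 135; cx_2 = 200; cy_2 = 255; r_2 = 70; y0_3 = 395; x1_3 = 325; y1_3 = 480; x0_4 = 275; y0_4 = 275; x0_5 = 220; y0_5 = 380; cx_6 = 315; cy_6 = 155; r_6 = 30; x0_7 = 260; y0_7 = 280; x1_7 = 325; y1_7 = 340; cx_8 = 435; cy_8 = 120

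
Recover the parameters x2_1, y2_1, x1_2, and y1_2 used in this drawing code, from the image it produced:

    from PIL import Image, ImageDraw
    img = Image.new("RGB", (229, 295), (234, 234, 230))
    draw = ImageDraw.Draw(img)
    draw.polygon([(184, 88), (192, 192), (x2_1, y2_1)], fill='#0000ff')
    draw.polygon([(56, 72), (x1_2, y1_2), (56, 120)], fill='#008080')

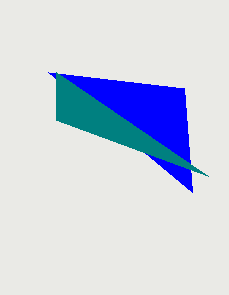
x2_1 = 48, y2_1 = 72, x1_2 = 208, y1_2 = 176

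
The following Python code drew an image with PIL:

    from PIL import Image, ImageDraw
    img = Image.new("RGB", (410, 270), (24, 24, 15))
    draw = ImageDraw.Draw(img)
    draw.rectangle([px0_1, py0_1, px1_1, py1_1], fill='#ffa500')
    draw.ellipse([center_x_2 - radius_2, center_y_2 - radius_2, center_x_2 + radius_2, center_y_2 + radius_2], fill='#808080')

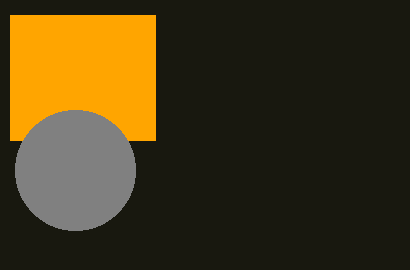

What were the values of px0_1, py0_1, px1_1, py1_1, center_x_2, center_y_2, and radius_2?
px0_1 = 10; py0_1 = 15; px1_1 = 155; py1_1 = 140; center_x_2 = 75; center_y_2 = 170; radius_2 = 60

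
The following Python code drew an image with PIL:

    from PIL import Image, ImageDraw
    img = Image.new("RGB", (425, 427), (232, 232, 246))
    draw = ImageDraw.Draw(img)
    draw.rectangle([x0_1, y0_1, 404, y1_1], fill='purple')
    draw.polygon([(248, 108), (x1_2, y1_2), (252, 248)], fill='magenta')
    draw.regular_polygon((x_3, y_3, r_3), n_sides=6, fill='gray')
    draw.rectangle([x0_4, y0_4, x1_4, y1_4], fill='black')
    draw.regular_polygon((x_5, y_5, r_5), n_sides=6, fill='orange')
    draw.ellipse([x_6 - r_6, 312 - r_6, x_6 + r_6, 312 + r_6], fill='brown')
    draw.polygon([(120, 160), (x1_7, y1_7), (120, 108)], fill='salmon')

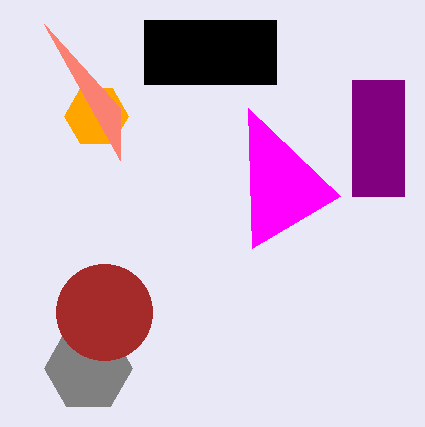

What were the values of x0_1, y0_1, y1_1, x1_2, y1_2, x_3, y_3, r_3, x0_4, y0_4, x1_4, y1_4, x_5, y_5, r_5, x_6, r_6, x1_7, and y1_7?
x0_1 = 352; y0_1 = 80; y1_1 = 196; x1_2 = 340; y1_2 = 196; x_3 = 88; y_3 = 368; r_3 = 44; x0_4 = 144; y0_4 = 20; x1_4 = 276; y1_4 = 84; x_5 = 96; y_5 = 116; r_5 = 32; x_6 = 104; r_6 = 48; x1_7 = 44; y1_7 = 24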